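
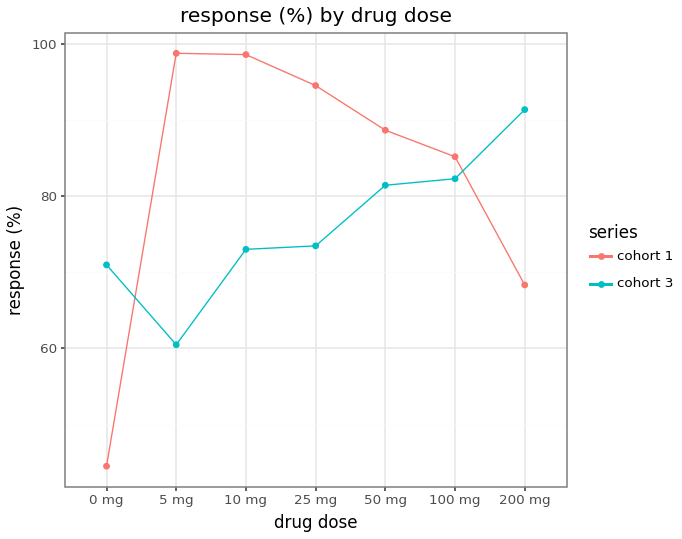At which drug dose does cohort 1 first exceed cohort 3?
0 mg: cohort 1 ≈ 45 vs cohort 3 ≈ 70 (not yet); 5 mg: cohort 1 ≈ 100 vs cohort 3 ≈ 60 (first crossover).

5 mg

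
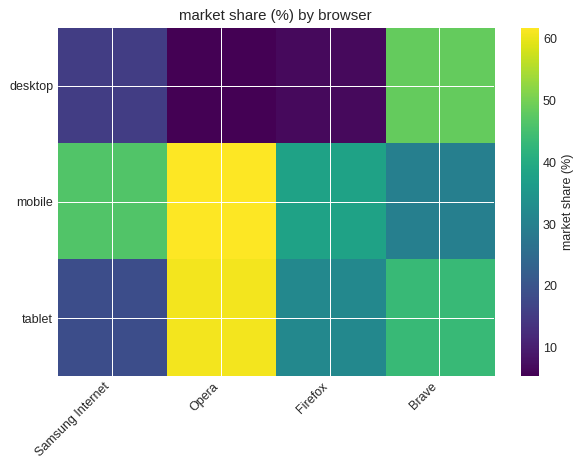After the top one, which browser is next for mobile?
Top 3 for mobile: Opera ≈ 60, Samsung Internet ≈ 45, Firefox ≈ 40.

Samsung Internet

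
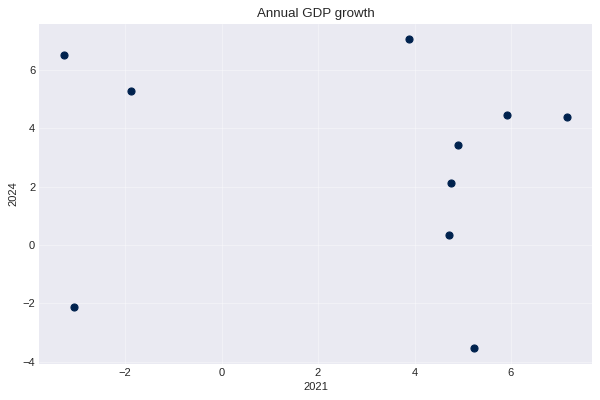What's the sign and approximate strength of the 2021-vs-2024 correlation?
no clear correlation

Points are roughly uncorrelated; weak (|r| ≈ 0.1).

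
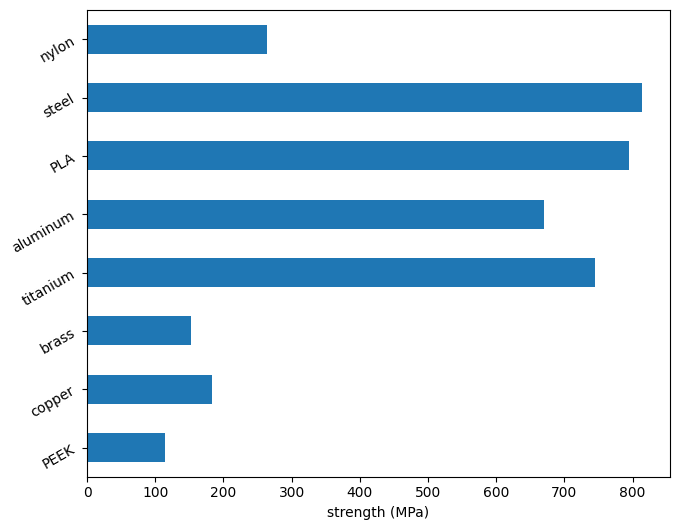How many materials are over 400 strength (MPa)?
Above 400: titanium, aluminum, PLA, steel.

4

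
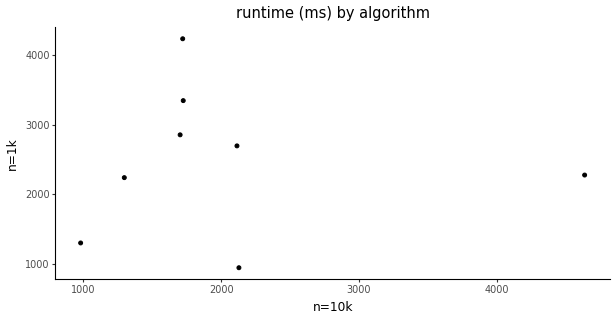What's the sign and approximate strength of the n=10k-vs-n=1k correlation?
Points are roughly uncorrelated; weak (|r| ≈ 0.0).

no clear correlation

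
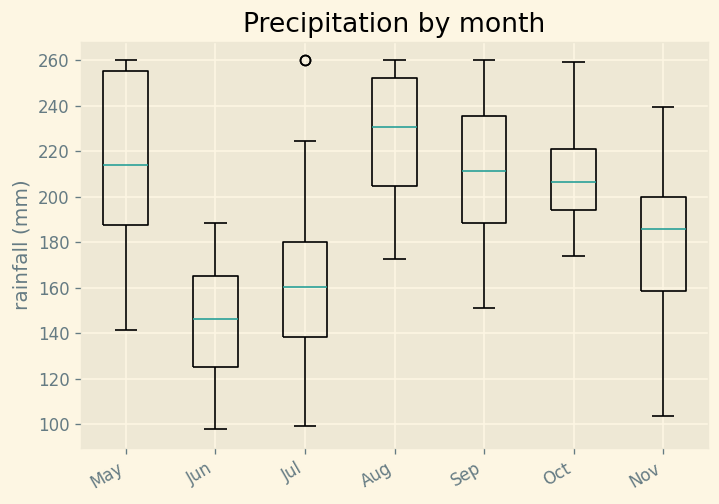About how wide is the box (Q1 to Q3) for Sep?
≈ 50

Q3 ≈ 240, Q1 ≈ 190; IQR ≈ 50.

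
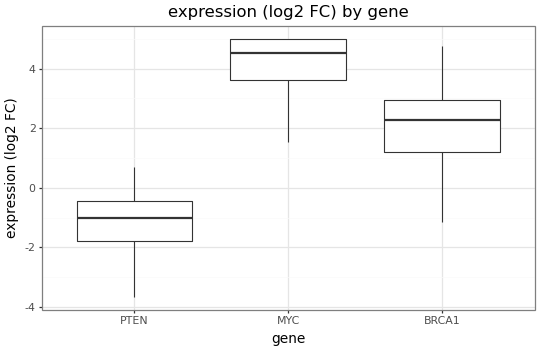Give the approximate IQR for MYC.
Q3 ≈ 5.0, Q1 ≈ 3.5; IQR ≈ 1.5.

≈ 1.5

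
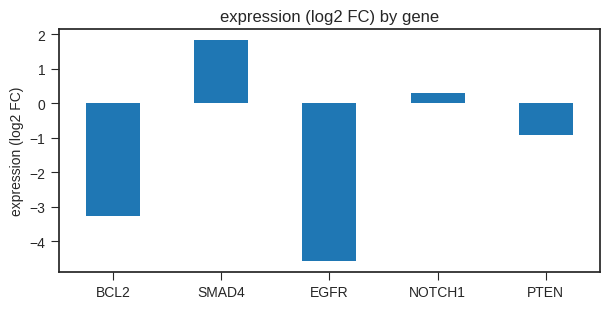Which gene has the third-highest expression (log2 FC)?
Top 4: SMAD4 ≈ 2, NOTCH1 ≈ 0, PTEN ≈ -1, BCL2 ≈ -3.

PTEN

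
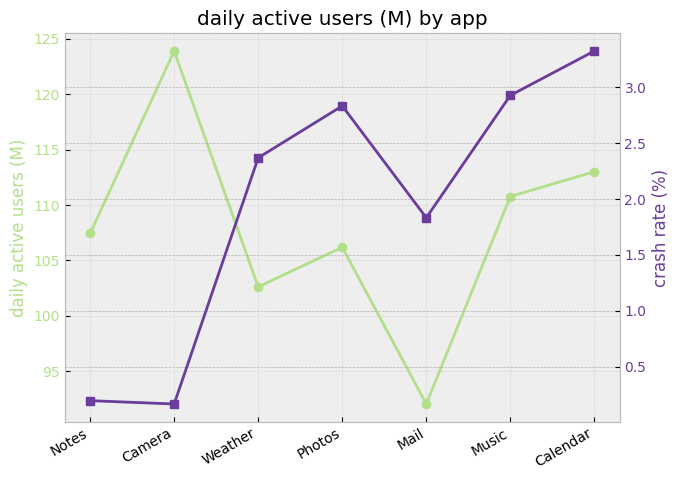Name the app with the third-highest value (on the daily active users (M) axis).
Music

Top 4 (on the daily active users (M) axis): Camera ≈ 125, Calendar ≈ 115, Music ≈ 110, Notes ≈ 105.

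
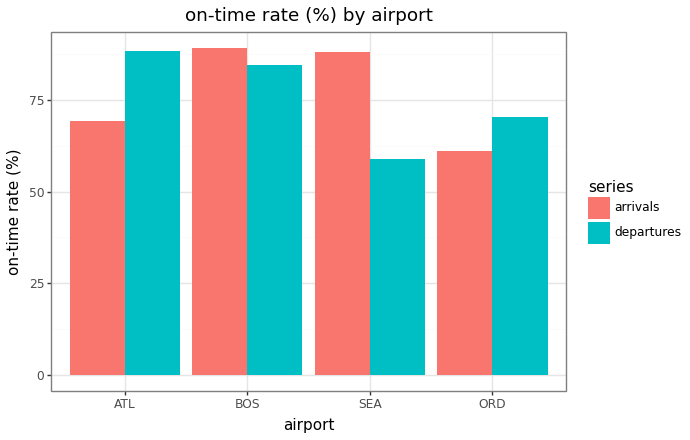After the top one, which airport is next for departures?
Top 3 for departures: ATL ≈ 90, BOS ≈ 80, ORD ≈ 70.

BOS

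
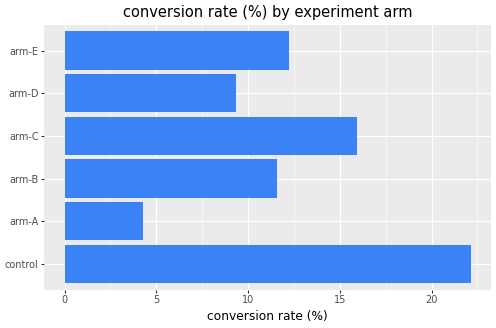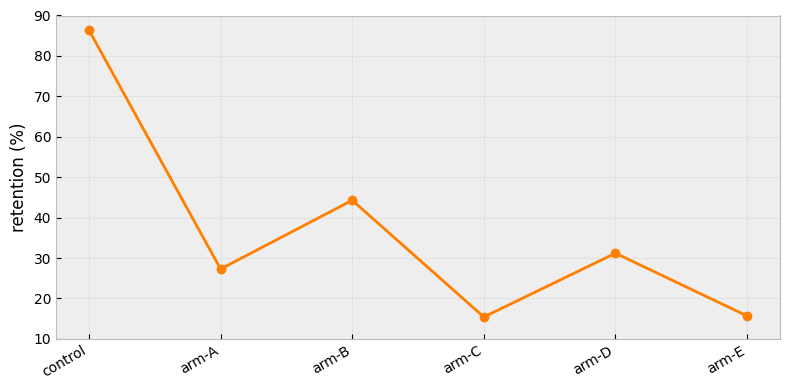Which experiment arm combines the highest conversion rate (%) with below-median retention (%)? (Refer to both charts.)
Chart 2 median retention (%) ≈ 30; below-median experiment arms: arm-A, arm-C, arm-E. Among those, arm-C has the highest conversion rate (%) (≈ 15).

arm-C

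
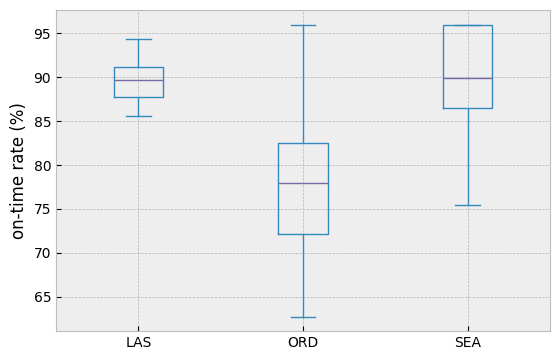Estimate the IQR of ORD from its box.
≈ 10

Q3 ≈ 82, Q1 ≈ 72; IQR ≈ 10.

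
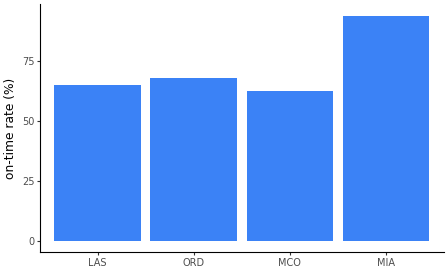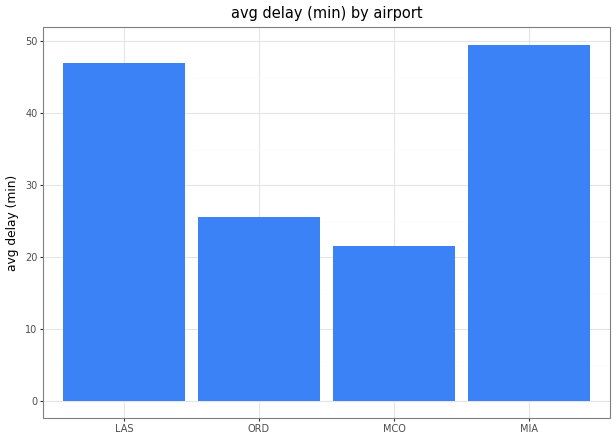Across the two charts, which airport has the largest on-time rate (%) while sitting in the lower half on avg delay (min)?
Chart 2 median avg delay (min) ≈ 35; below-median airports: ORD, MCO. Among those, ORD has the highest on-time rate (%) (≈ 70).

ORD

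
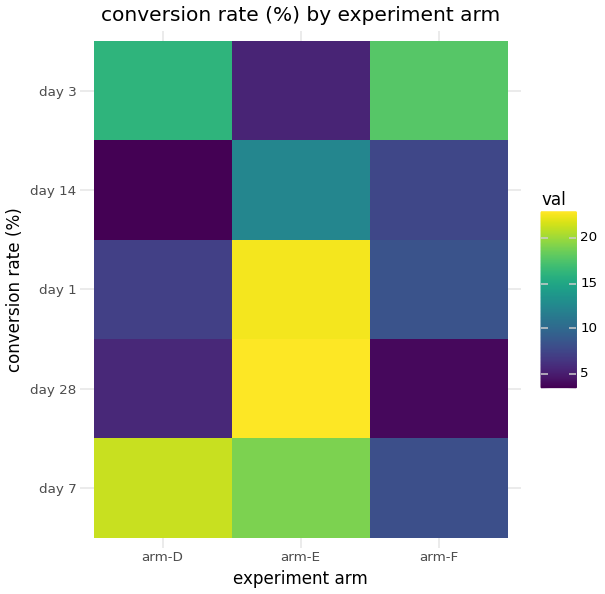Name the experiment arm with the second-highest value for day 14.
arm-F

Top 3 for day 14: arm-E ≈ 12, arm-F ≈ 8, arm-D ≈ 4.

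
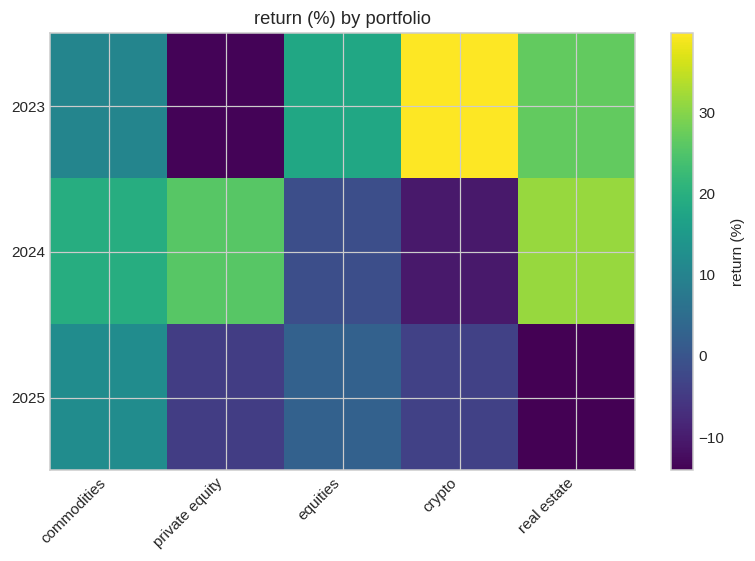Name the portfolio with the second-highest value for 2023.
real estate

Top 3 for 2023: crypto ≈ 40, real estate ≈ 25, equities ≈ 20.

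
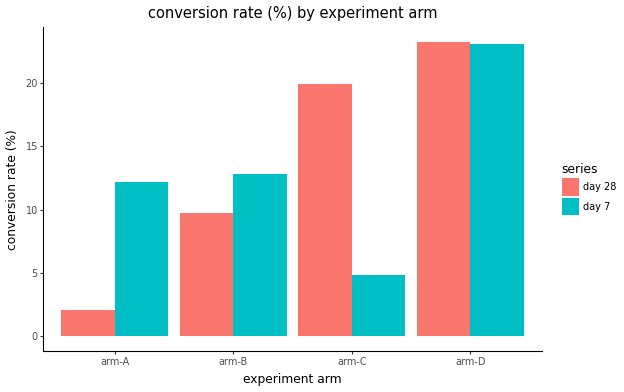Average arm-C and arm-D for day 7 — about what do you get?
≈ 14

(4 + 24) / 2 ≈ 14.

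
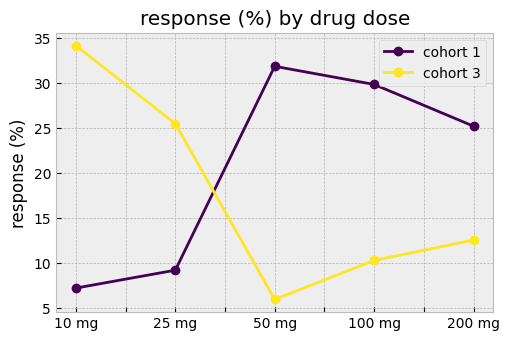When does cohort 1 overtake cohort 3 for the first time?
50 mg

25 mg: cohort 1 ≈ 10 vs cohort 3 ≈ 25 (not yet); 50 mg: cohort 1 ≈ 30 vs cohort 3 ≈ 5 (first crossover).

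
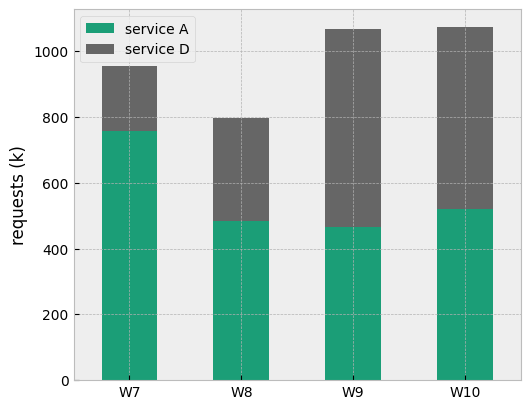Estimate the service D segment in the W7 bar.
≈ 200

service D top ≈ 1000, bottom ≈ 800; segment ≈ 200.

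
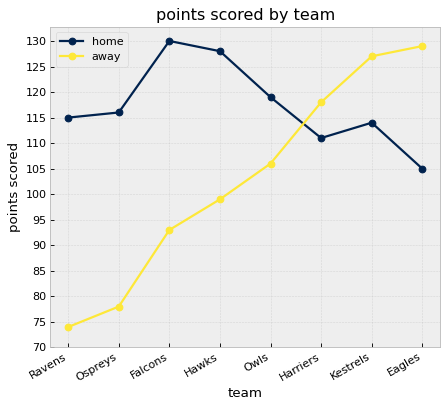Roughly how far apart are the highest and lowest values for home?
≈ 25

Max Falcons ≈ 130, min Eagles ≈ 105; range ≈ 25.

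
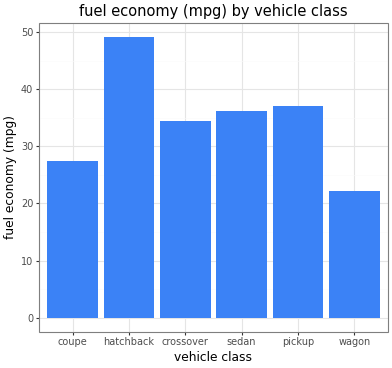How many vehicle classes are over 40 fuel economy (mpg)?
1

Above 40: hatchback.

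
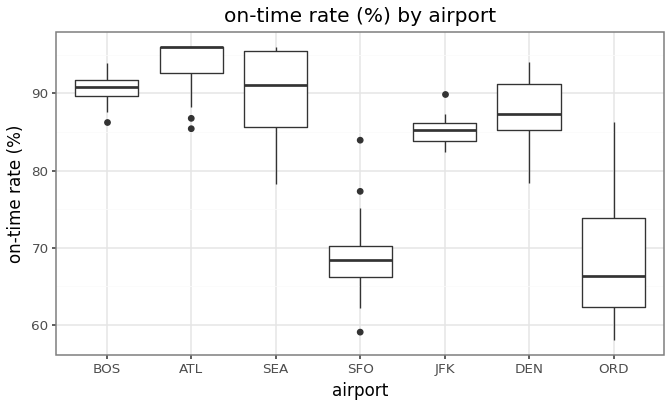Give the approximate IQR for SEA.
≈ 10

Q3 ≈ 95, Q1 ≈ 85; IQR ≈ 10.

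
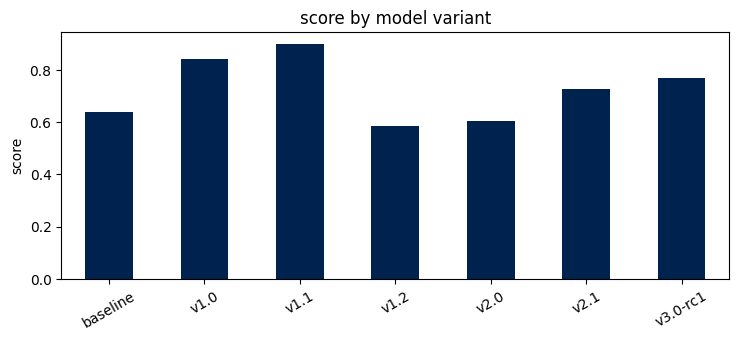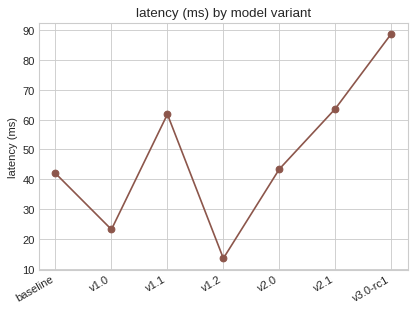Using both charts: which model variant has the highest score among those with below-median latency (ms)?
Chart 2 median latency (ms) ≈ 40; below-median model variants: baseline, v1.0, v1.2. Among those, v1.0 has the highest score (≈ 0.8).

v1.0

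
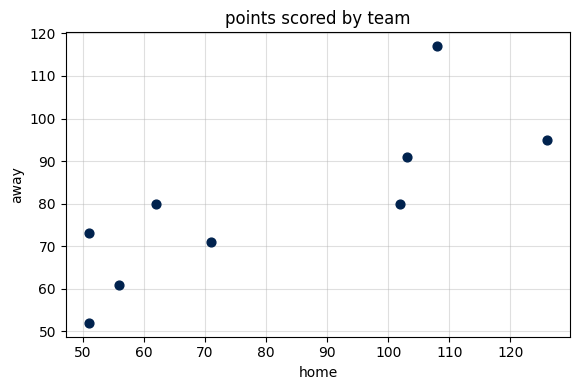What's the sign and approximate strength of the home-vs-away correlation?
Points are positively correlated; strong (|r| ≈ 0.8).

positive, strong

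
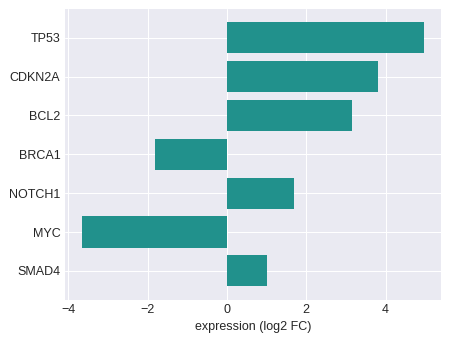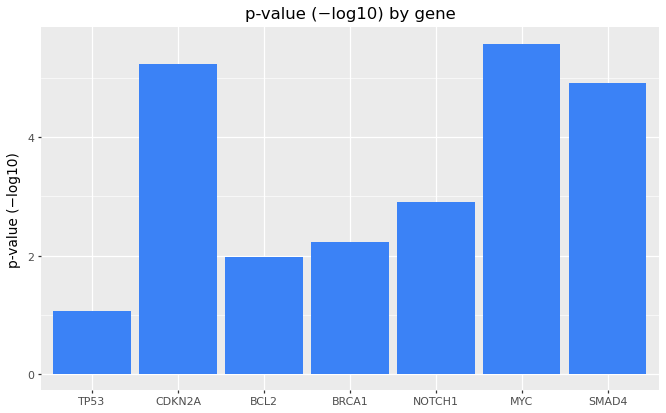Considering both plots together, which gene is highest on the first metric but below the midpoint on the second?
TP53

Chart 2 median p-value (−log10) ≈ 3; below-median genes: TP53, BCL2, BRCA1. Among those, TP53 has the highest expression (log2 FC) (≈ 5).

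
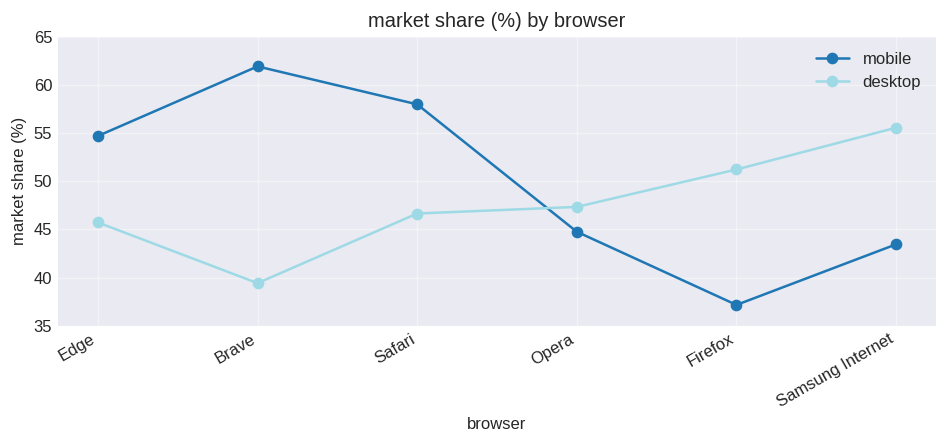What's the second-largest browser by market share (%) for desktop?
Top 3 for desktop: Samsung Internet ≈ 55, Firefox ≈ 50, Opera ≈ 45.

Firefox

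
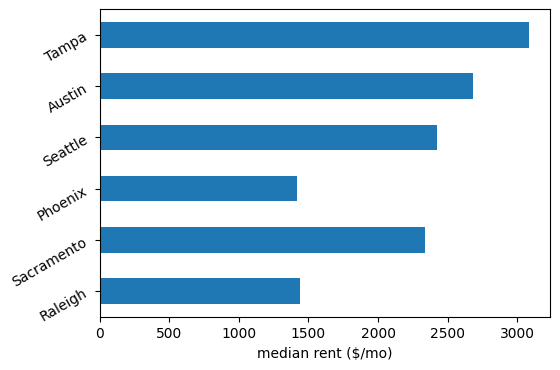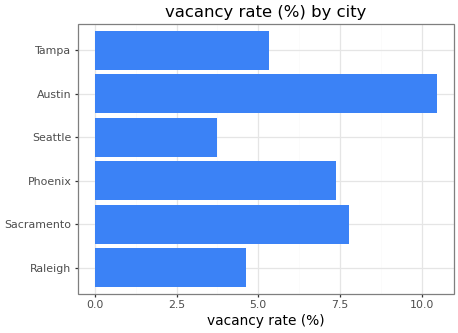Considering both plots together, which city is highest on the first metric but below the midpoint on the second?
Chart 2 median vacancy rate (%) ≈ 6; below-median cities: Raleigh, Seattle, Tampa. Among those, Tampa has the highest median rent ($/mo) (≈ 3000).

Tampa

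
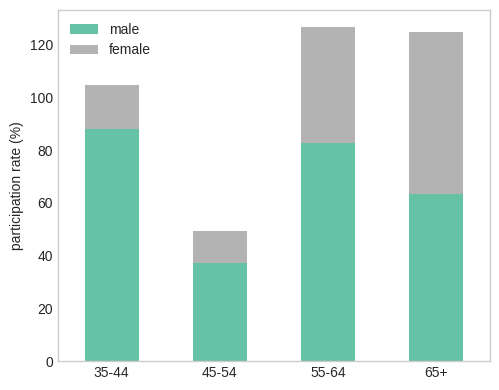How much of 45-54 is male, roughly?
≈ 40

male top ≈ 40, bottom ≈ 0; segment ≈ 40.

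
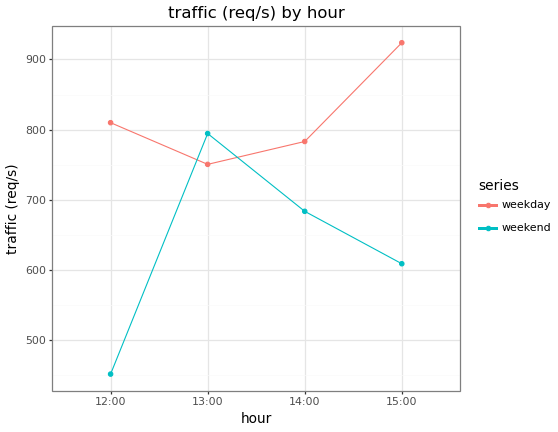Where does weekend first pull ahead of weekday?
12:00: weekend ≈ 450 vs weekday ≈ 800 (not yet); 13:00: weekend ≈ 800 vs weekday ≈ 750 (first crossover).

13:00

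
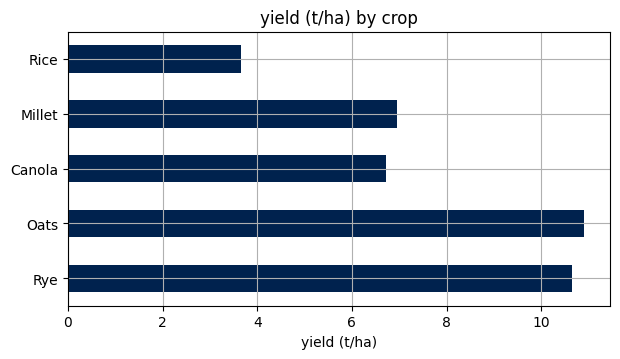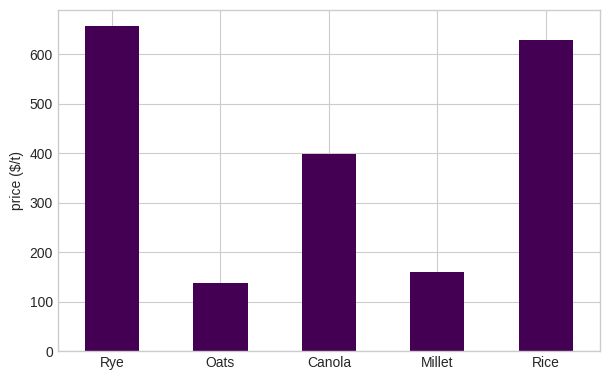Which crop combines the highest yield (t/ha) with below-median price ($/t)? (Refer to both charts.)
Oats

Chart 2 median price ($/t) ≈ 400; below-median crops: Oats, Millet. Among those, Oats has the highest yield (t/ha) (≈ 11).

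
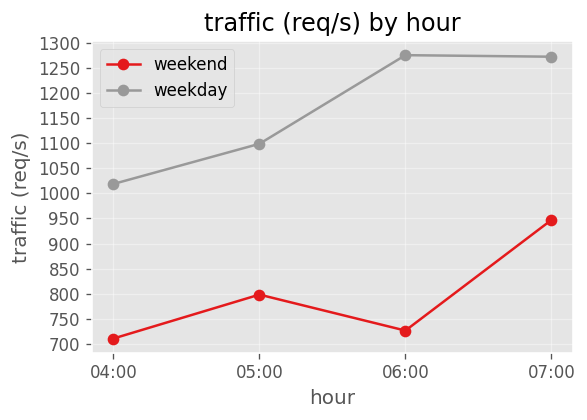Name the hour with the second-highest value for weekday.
Top 3 for weekday: 06:00 ≈ 1300, 07:00 ≈ 1250, 05:00 ≈ 1100.

07:00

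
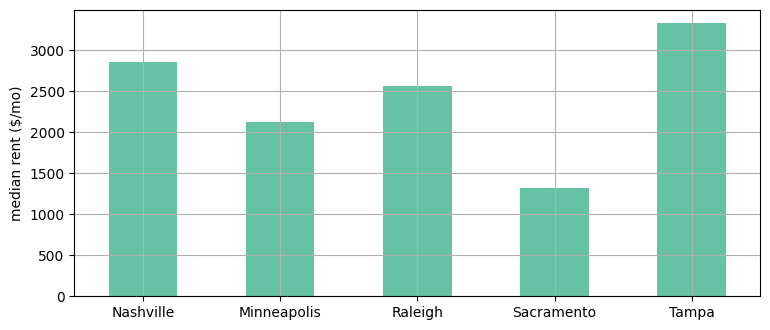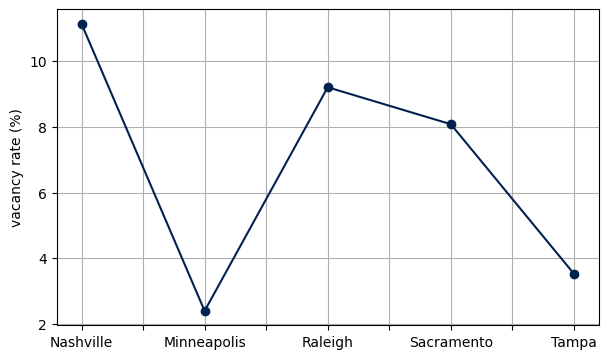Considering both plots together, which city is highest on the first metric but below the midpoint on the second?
Chart 2 median vacancy rate (%) ≈ 8; below-median cities: Minneapolis, Tampa. Among those, Tampa has the highest median rent ($/mo) (≈ 3500).

Tampa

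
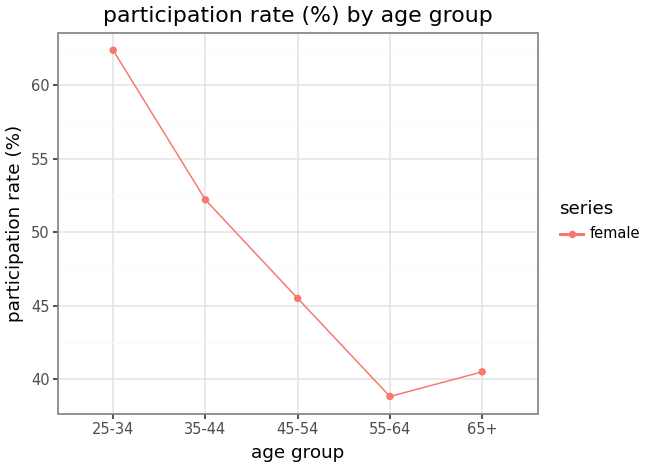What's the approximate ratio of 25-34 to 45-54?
≈ 1.35×

25-34 ≈ 62, 45-54 ≈ 46; 62/46 ≈ 1.35.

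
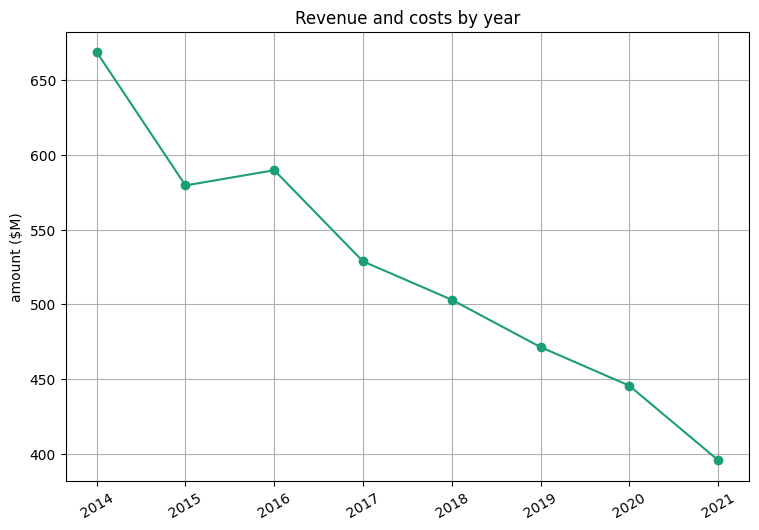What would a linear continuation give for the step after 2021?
Last three: 475, 450, 400 → slope ≈ -37.5/step → next ≈ 362.5.

≈ 362.5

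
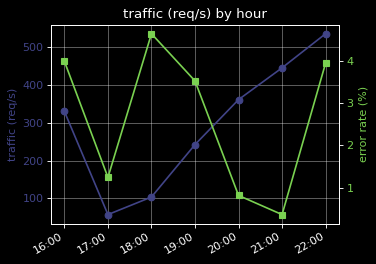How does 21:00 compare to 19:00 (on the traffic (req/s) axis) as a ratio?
≈ 1.8×

21:00 ≈ 450, 19:00 ≈ 250; 450/250 ≈ 1.8.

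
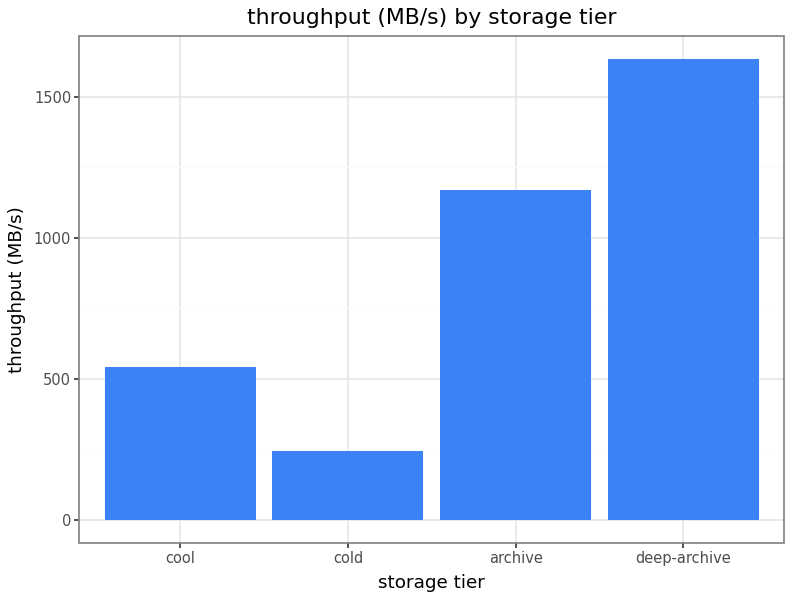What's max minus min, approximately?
Max deep-archive ≈ 1600, min cold ≈ 200; range ≈ 1400.

≈ 1400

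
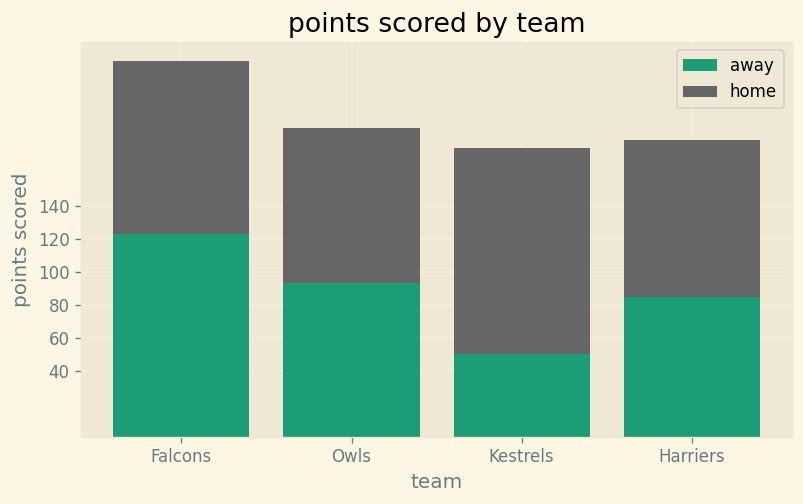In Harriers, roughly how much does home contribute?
home top ≈ 180, bottom ≈ 80; segment ≈ 100.

≈ 100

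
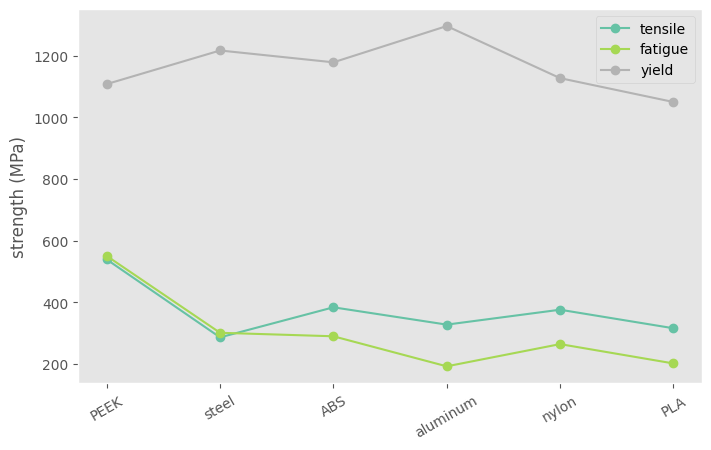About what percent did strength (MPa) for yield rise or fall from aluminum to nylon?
aluminum ≈ 1300, nylon ≈ 1100; (1100 − 1300) / 1300 ≈ -15.4%.

≈ -15.4%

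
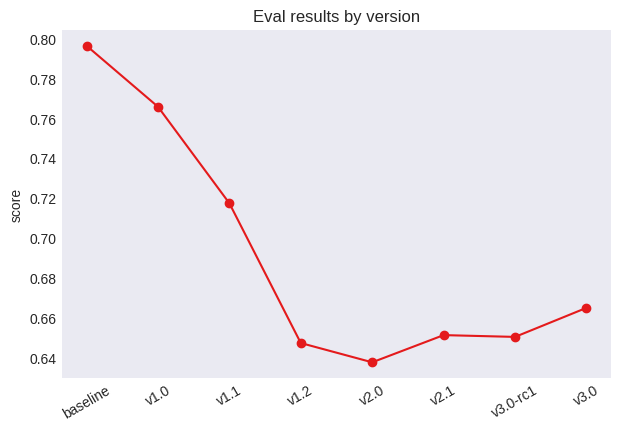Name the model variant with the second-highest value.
Top 3: baseline ≈ 0.80, v1.0 ≈ 0.76, v1.1 ≈ 0.72.

v1.0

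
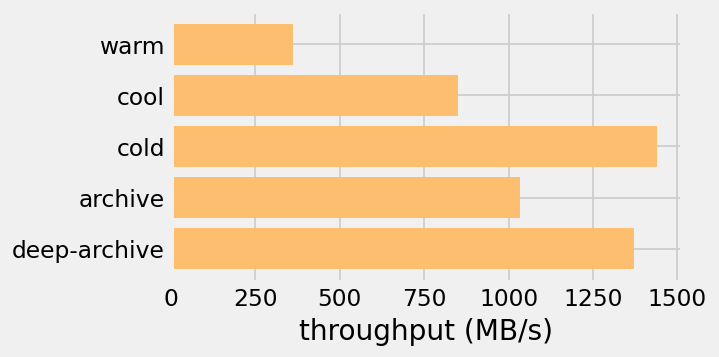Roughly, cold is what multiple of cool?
cold ≈ 1400, cool ≈ 800; 1400/800 ≈ 1.75.

≈ 1.75×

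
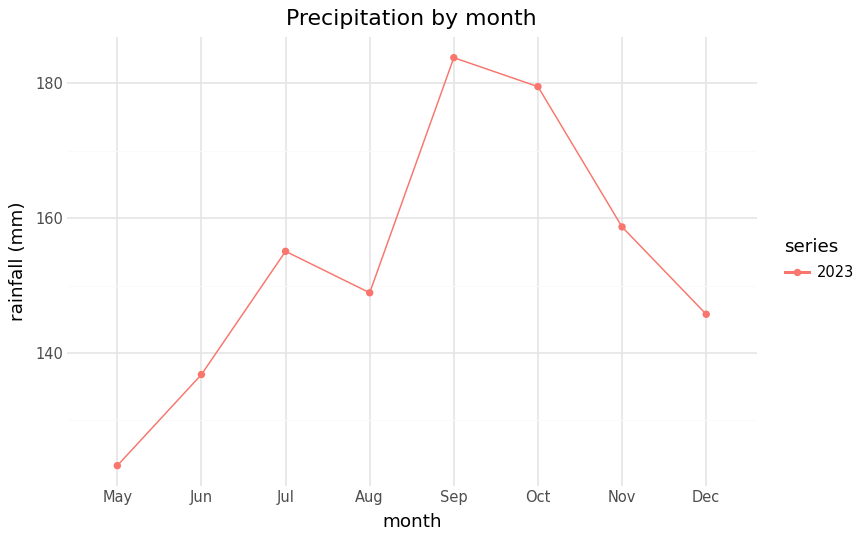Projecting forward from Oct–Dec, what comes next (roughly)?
≈ 135

Last three: 180, 160, 150 → slope ≈ -15/step → next ≈ 135.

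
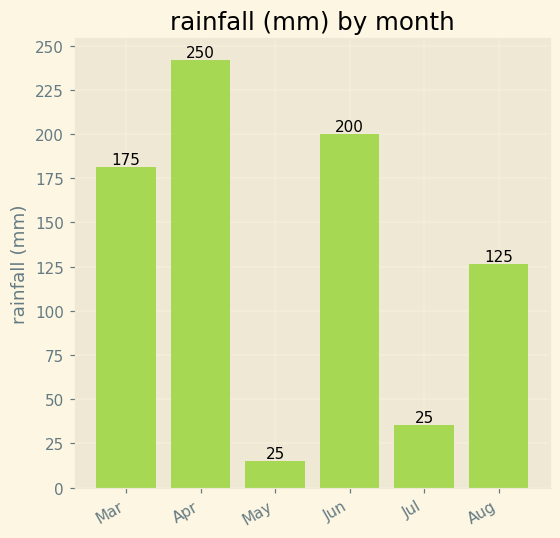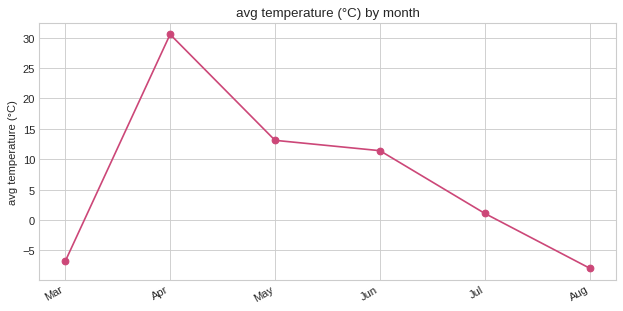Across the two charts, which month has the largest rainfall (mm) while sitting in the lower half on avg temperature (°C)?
Chart 2 median avg temperature (°C) ≈ 5; below-median months: Mar, Jul, Aug. Among those, Mar has the highest rainfall (mm) (≈ 175).

Mar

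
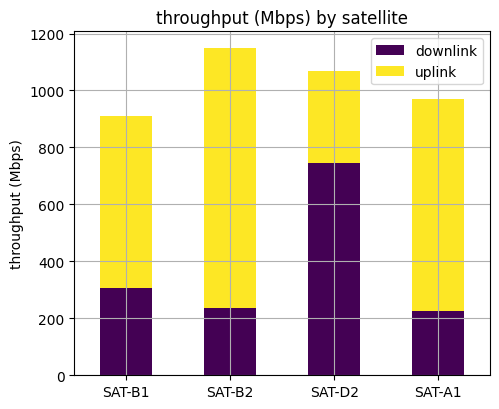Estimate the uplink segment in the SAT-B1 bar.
uplink top ≈ 900, bottom ≈ 300; segment ≈ 600.

≈ 600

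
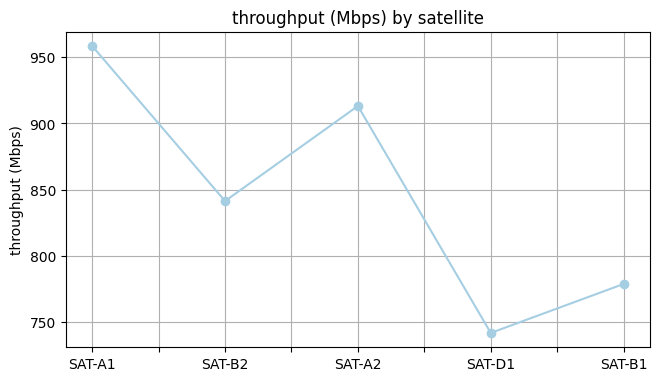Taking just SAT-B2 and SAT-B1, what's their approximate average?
(840 + 780) / 2 ≈ 810.

≈ 810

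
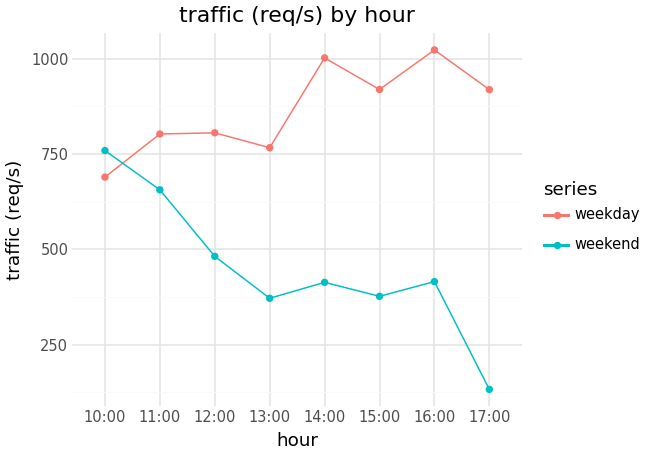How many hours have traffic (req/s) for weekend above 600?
2

Above 600: 10:00, 11:00.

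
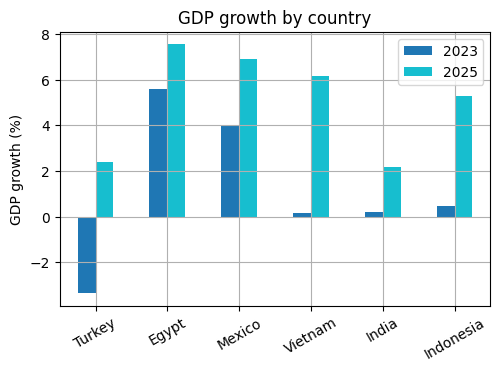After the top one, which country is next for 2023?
Top 3 for 2023: Egypt ≈ 6, Mexico ≈ 4, Indonesia ≈ 0.

Mexico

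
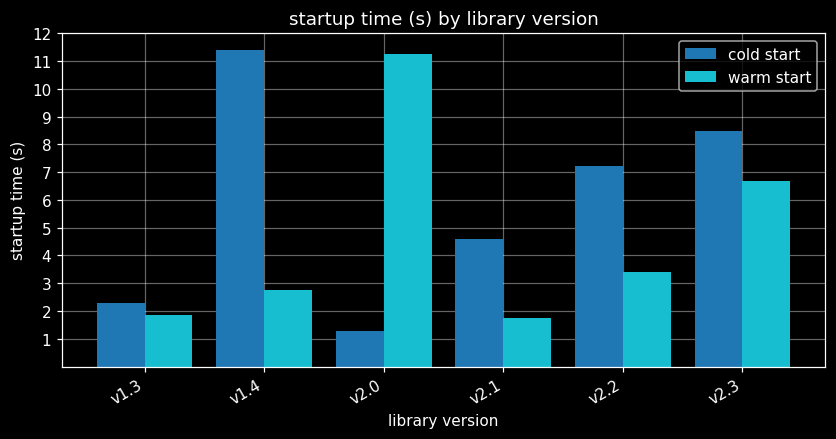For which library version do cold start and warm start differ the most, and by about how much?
v2.0: cold start ≈ 1, warm start ≈ 11 → gap ≈ 10. Next-largest (v1.4) is only ≈ 8.

v2.0, ≈ 10 s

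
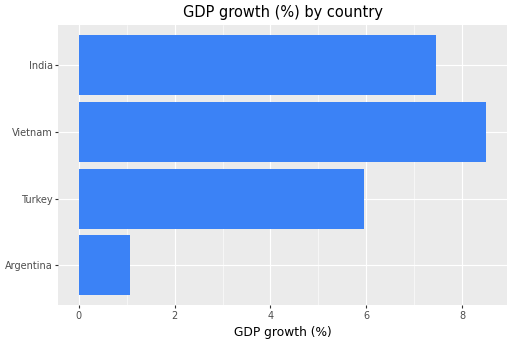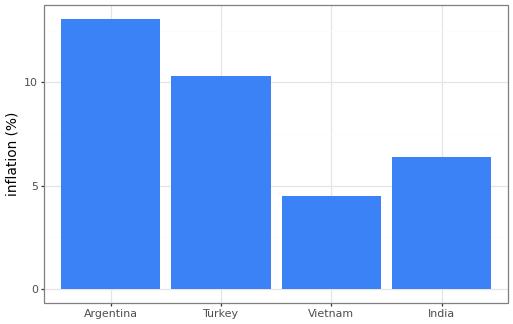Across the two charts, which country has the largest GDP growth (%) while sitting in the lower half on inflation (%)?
Vietnam

Chart 2 median inflation (%) ≈ 8; below-median countries: Vietnam, India. Among those, Vietnam has the highest GDP growth (%) (≈ 9).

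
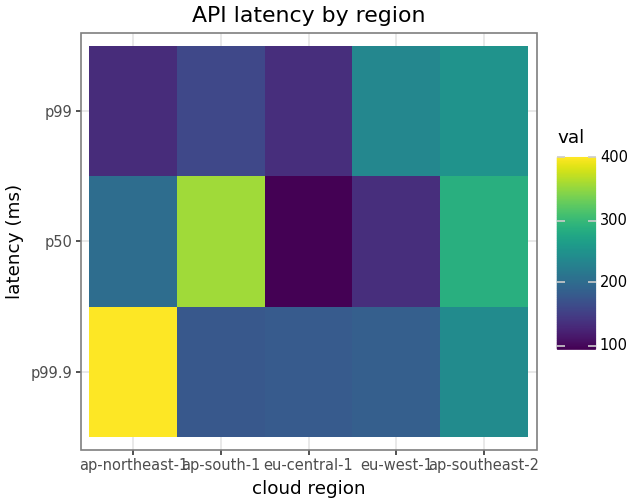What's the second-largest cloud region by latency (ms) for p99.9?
Top 3 for p99.9: ap-northeast-1 ≈ 400, ap-southeast-2 ≈ 250, eu-west-1 ≈ 200.

ap-southeast-2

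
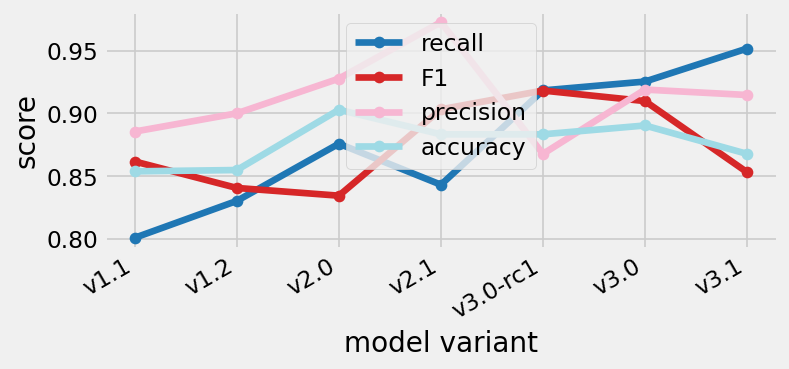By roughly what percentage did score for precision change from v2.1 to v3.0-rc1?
v2.1 ≈ 0.98, v3.0-rc1 ≈ 0.86; (0.86 − 0.98) / 0.98 ≈ -12.2%.

≈ -12.2%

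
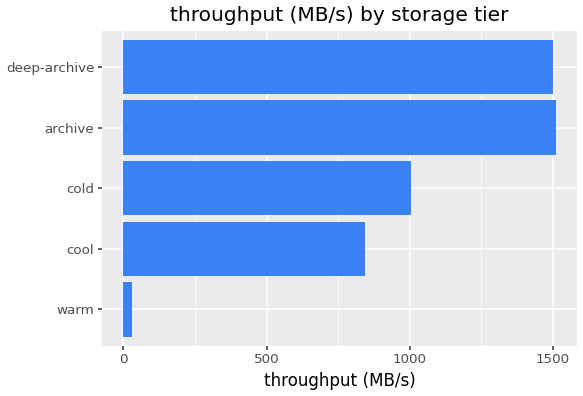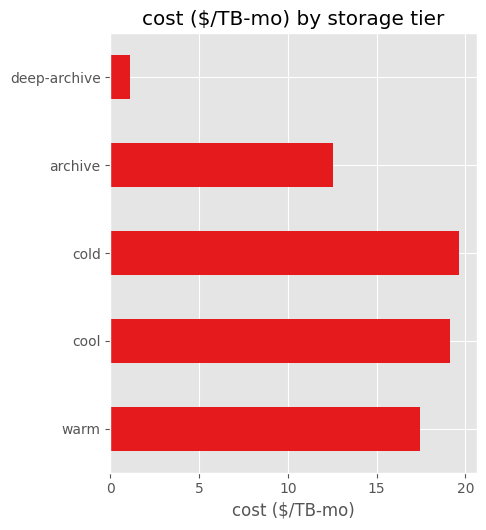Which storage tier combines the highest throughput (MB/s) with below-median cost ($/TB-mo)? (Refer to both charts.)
Chart 2 median cost ($/TB-mo) ≈ 18; below-median storage tiers: archive, deep-archive. Among those, archive has the highest throughput (MB/s) (≈ 1600).

archive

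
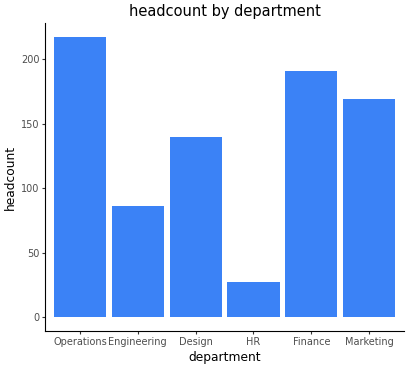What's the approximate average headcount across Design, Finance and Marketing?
≈ 167

(140 + 200 + 160) / 3 ≈ 167.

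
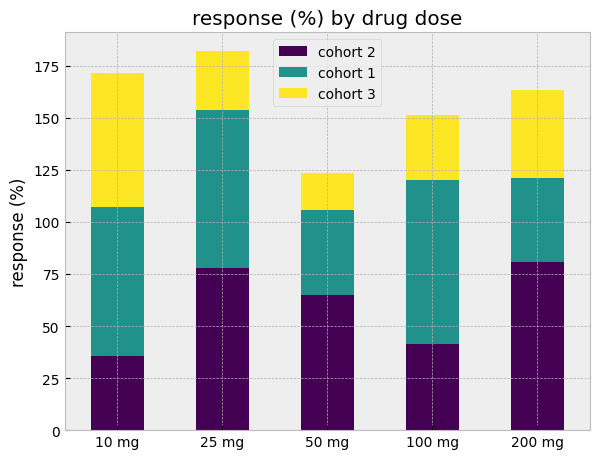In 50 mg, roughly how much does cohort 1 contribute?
≈ 40

cohort 1 top ≈ 100, bottom ≈ 60; segment ≈ 40.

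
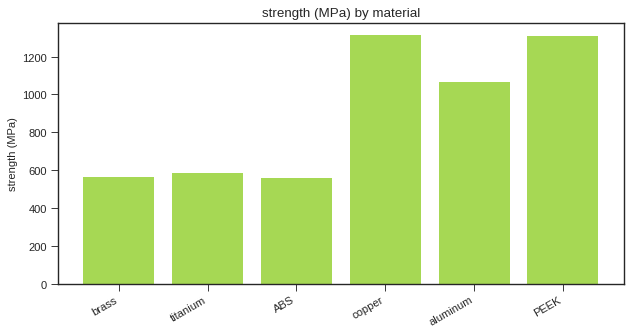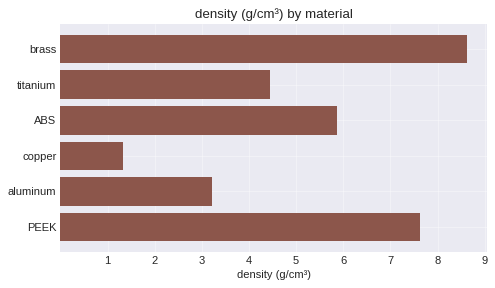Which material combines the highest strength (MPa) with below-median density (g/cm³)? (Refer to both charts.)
Chart 2 median density (g/cm³) ≈ 5; below-median materials: titanium, copper, aluminum. Among those, copper has the highest strength (MPa) (≈ 1400).

copper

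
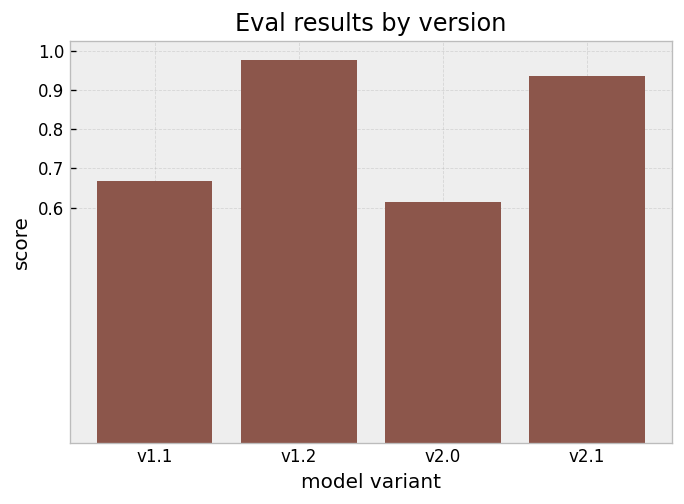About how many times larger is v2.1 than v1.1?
v2.1 ≈ 0.9, v1.1 ≈ 0.7; 0.9/0.7 ≈ 1.29.

≈ 1.29×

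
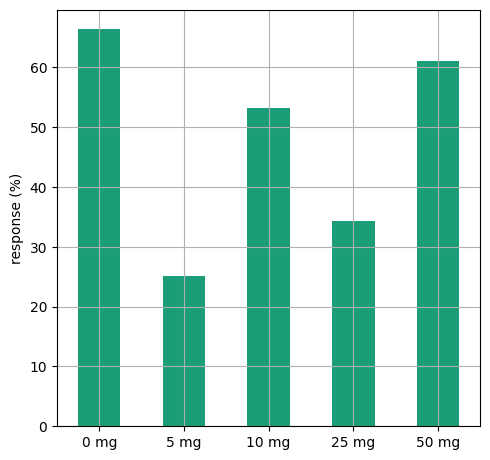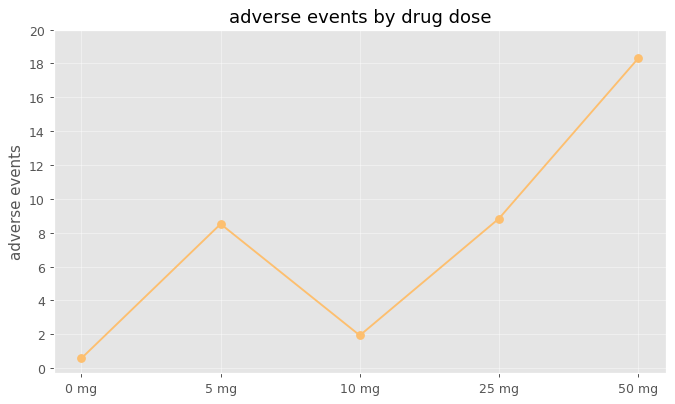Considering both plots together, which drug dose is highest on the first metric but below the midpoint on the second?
0 mg

Chart 2 median adverse events ≈ 8; below-median drug doses: 0 mg, 10 mg. Among those, 0 mg has the highest response (%) (≈ 70).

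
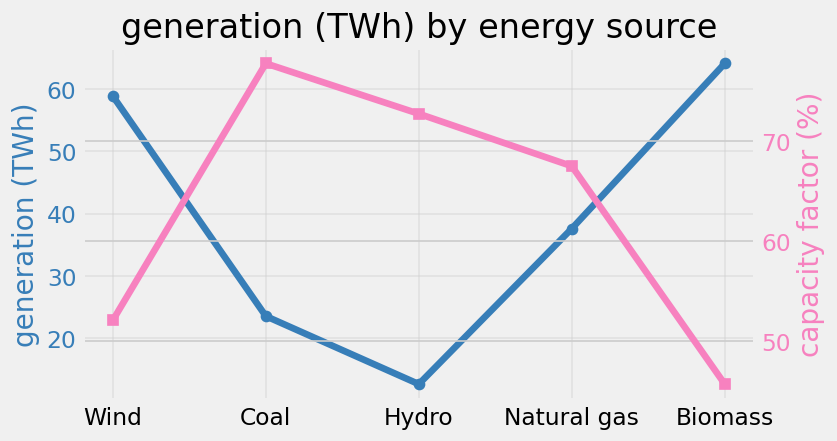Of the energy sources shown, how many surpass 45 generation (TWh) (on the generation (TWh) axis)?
2

Above 45: Wind, Biomass.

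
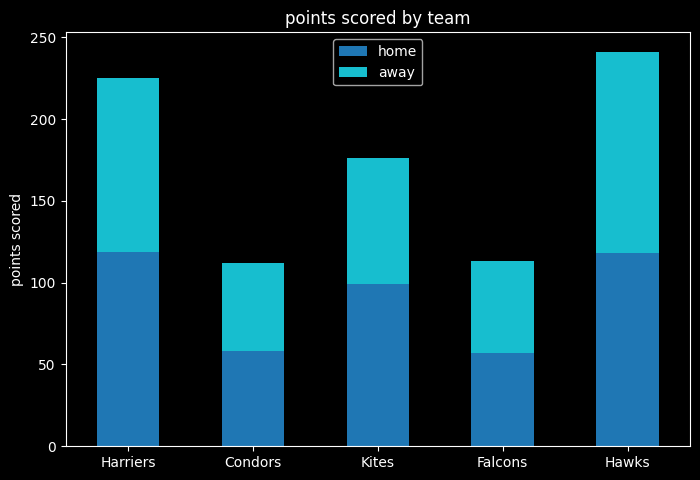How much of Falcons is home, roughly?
≈ 50

home top ≈ 50, bottom ≈ 0; segment ≈ 50.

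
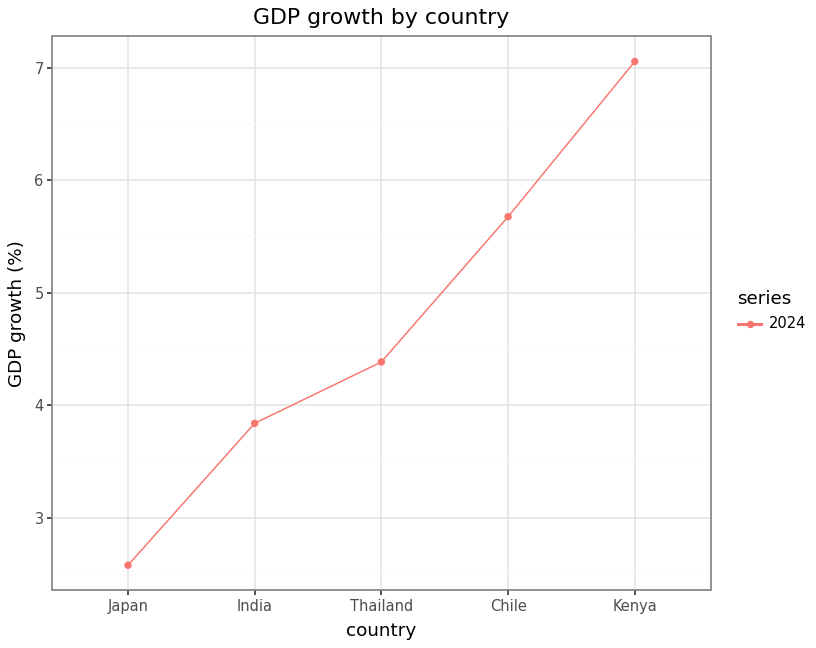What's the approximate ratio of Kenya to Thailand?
Kenya ≈ 7.0, Thailand ≈ 4.5; 7.0/4.5 ≈ 1.56.

≈ 1.56×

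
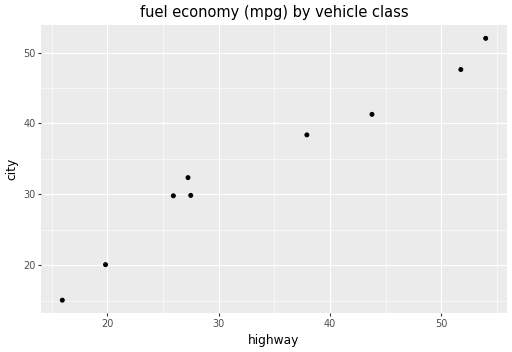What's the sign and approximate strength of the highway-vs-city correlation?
positive, strong

Points are positively correlated; strong (|r| ≈ 1.0).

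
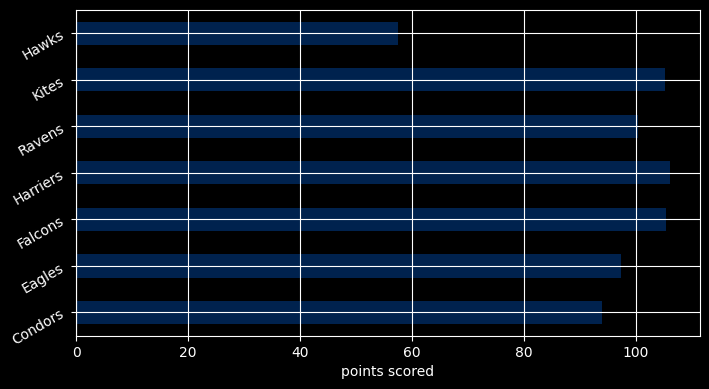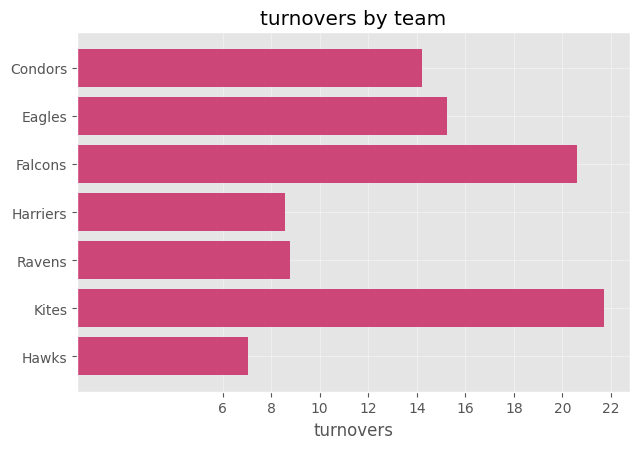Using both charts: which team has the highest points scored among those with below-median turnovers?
Harriers

Chart 2 median turnovers ≈ 14; below-median teams: Harriers, Ravens, Hawks. Among those, Harriers has the highest points scored (≈ 110).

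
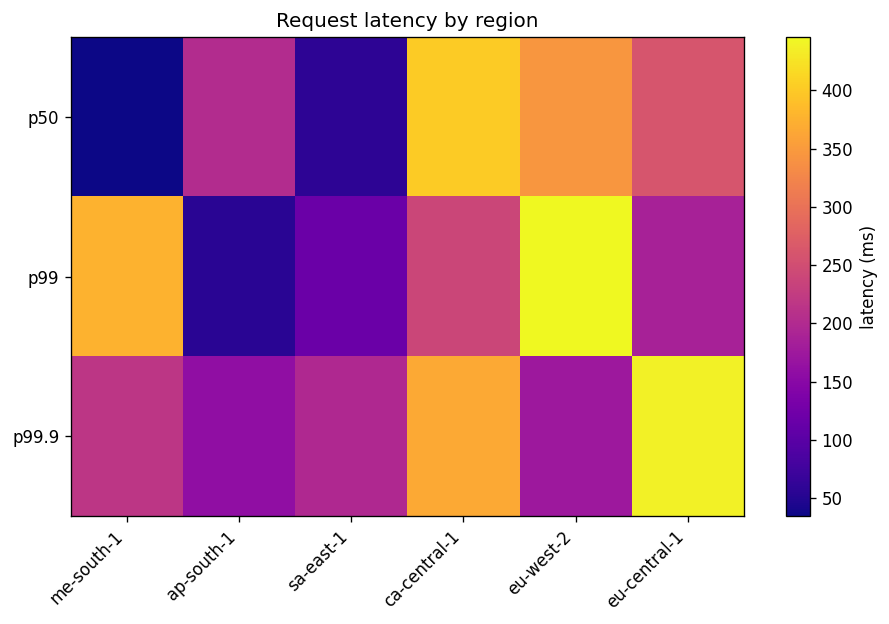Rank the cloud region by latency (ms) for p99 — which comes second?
me-south-1

Top 3 for p99: eu-west-2 ≈ 450, me-south-1 ≈ 400, ca-central-1 ≈ 250.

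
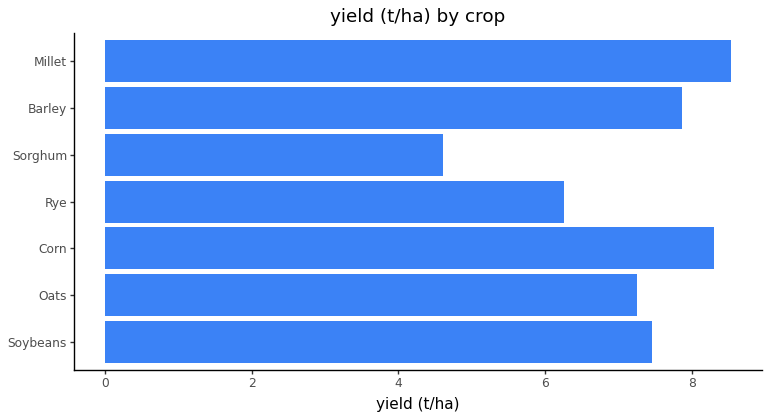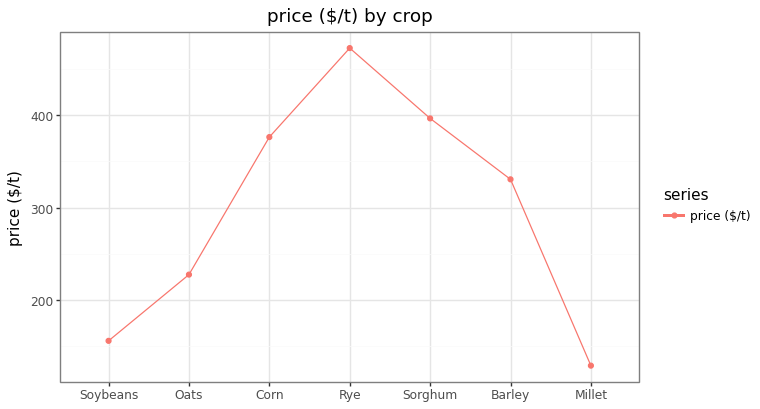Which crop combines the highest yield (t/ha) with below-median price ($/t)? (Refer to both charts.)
Millet

Chart 2 median price ($/t) ≈ 350; below-median crops: Soybeans, Oats, Millet. Among those, Millet has the highest yield (t/ha) (≈ 9).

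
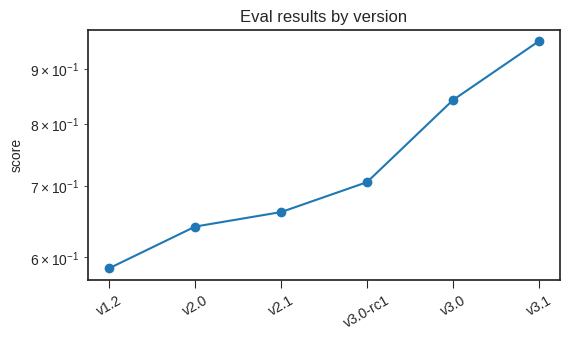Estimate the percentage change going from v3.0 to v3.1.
v3.0 ≈ 0.85, v3.1 ≈ 0.95; (0.95 − 0.85) / 0.85 ≈ +11.8%.

≈ +11.8%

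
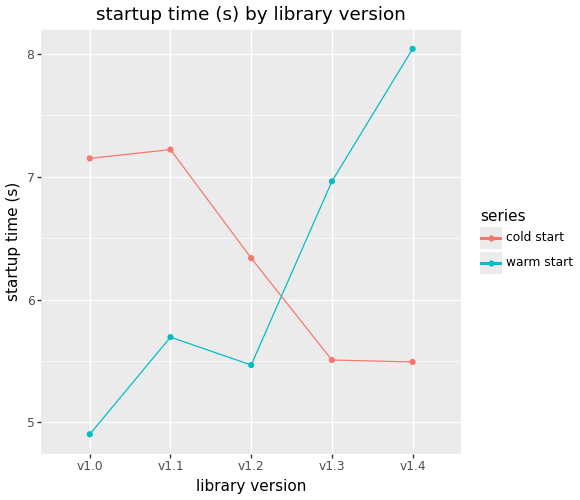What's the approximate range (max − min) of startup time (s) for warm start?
≈ 3.0

Max v1.4 ≈ 8.0, min v1.0 ≈ 5.0; range ≈ 3.0.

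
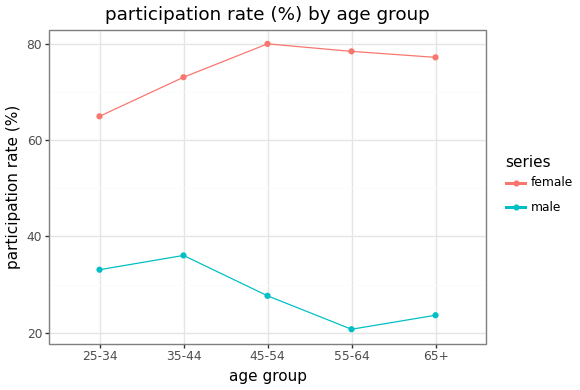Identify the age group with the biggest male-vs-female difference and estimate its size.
55-64: male ≈ 20, female ≈ 80 → gap ≈ 60. Next-largest (65+) is only ≈ 50.

55-64, ≈ 60 %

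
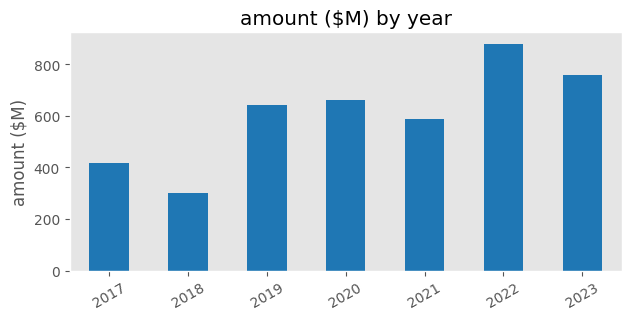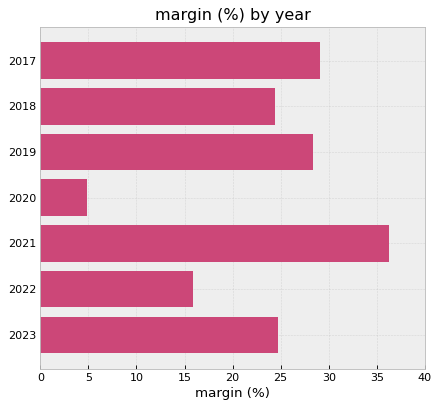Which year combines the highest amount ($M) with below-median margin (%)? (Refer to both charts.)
2022

Chart 2 median margin (%) ≈ 25; below-median years: 2018, 2020, 2022. Among those, 2022 has the highest amount ($M) (≈ 900).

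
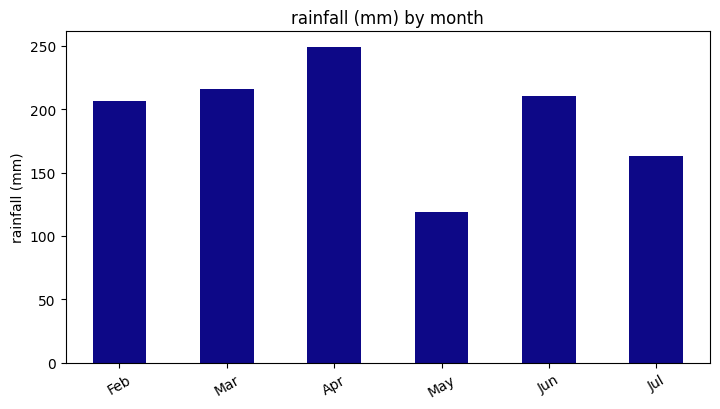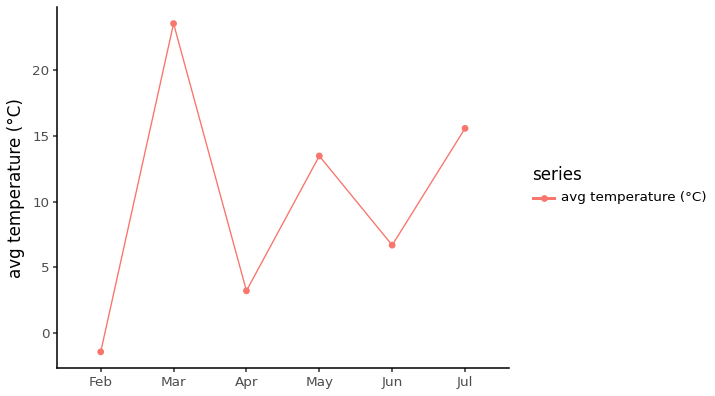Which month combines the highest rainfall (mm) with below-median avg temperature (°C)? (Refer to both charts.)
Chart 2 median avg temperature (°C) ≈ 10; below-median months: Feb, Apr, Jun. Among those, Apr has the highest rainfall (mm) (≈ 250).

Apr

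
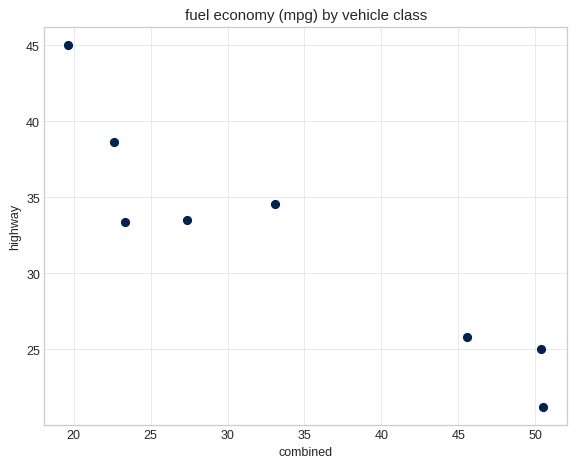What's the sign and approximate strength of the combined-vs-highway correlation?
Points are negatively correlated; strong (|r| ≈ 0.9).

negative, strong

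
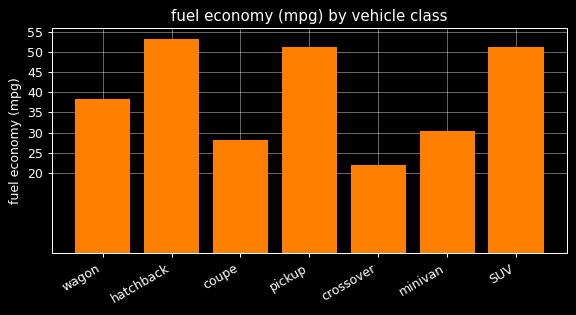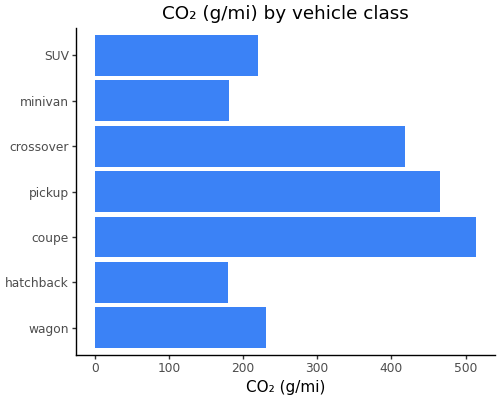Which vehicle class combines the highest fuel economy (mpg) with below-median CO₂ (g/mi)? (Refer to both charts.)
Chart 2 median CO₂ (g/mi) ≈ 250; below-median vehicle classes: hatchback, minivan, SUV. Among those, hatchback has the highest fuel economy (mpg) (≈ 55).

hatchback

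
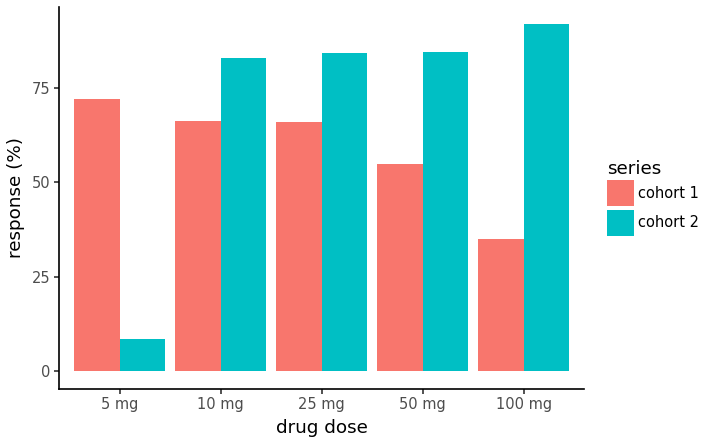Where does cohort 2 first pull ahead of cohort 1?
5 mg: cohort 2 ≈ 10 vs cohort 1 ≈ 70 (not yet); 10 mg: cohort 2 ≈ 80 vs cohort 1 ≈ 70 (first crossover).

10 mg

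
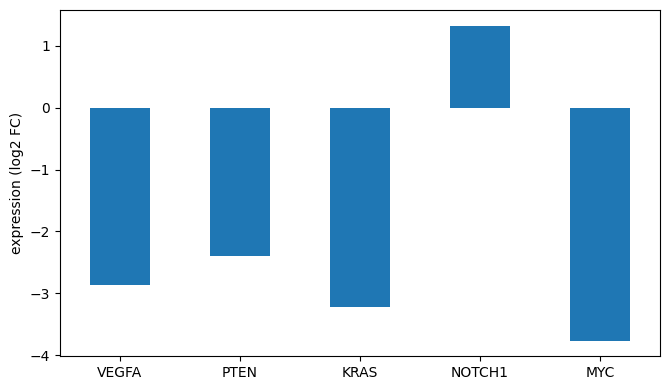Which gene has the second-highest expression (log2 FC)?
PTEN

Top 3: NOTCH1 ≈ 1.5, PTEN ≈ -2.5, VEGFA ≈ -3.0.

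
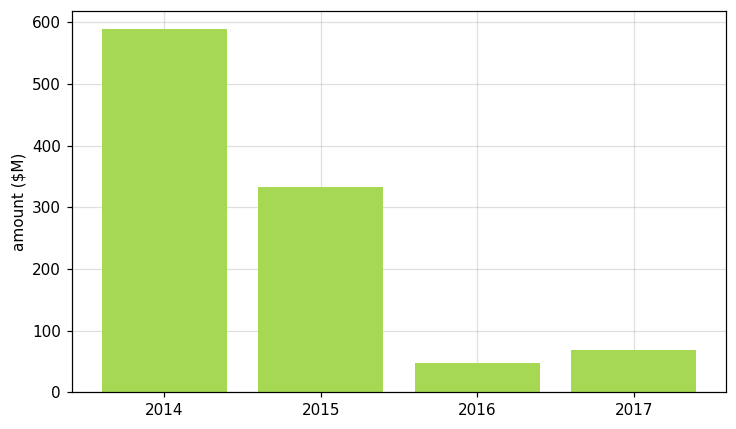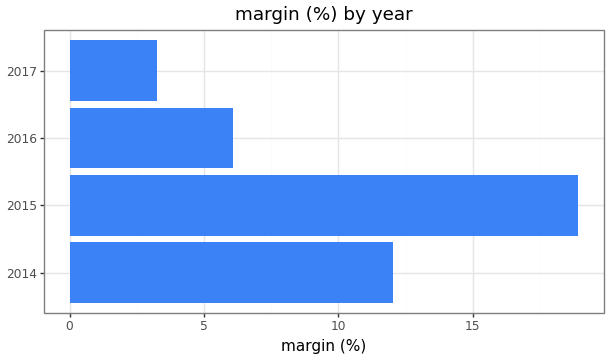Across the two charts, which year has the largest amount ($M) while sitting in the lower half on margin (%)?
2017

Chart 2 median margin (%) ≈ 10; below-median years: 2016, 2017. Among those, 2017 has the highest amount ($M) (≈ 100).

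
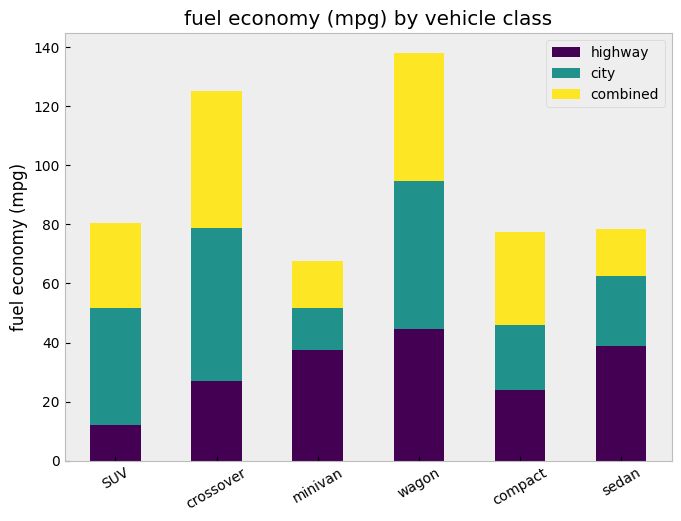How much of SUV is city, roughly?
city top ≈ 60, bottom ≈ 20; segment ≈ 40.

≈ 40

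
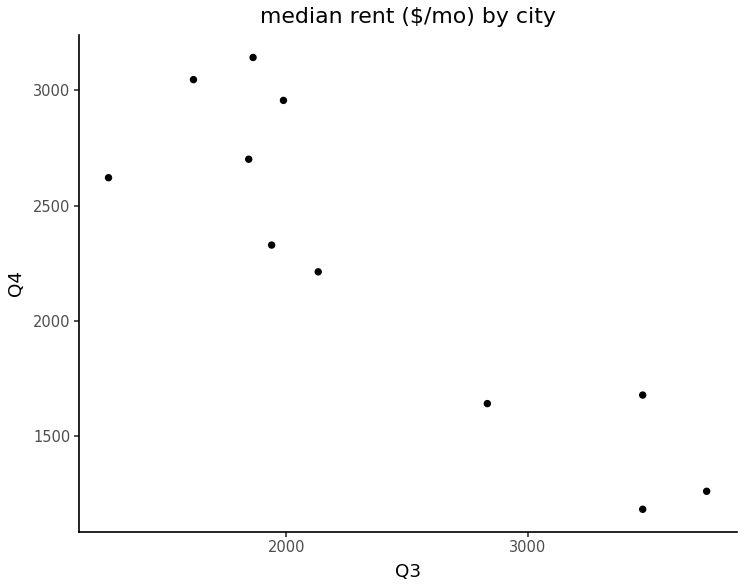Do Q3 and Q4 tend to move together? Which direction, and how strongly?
Points are negatively correlated; strong (|r| ≈ 0.9).

negative, strong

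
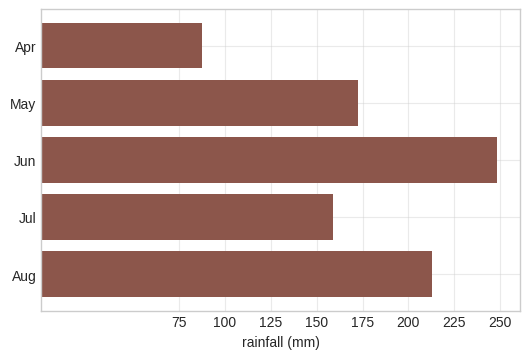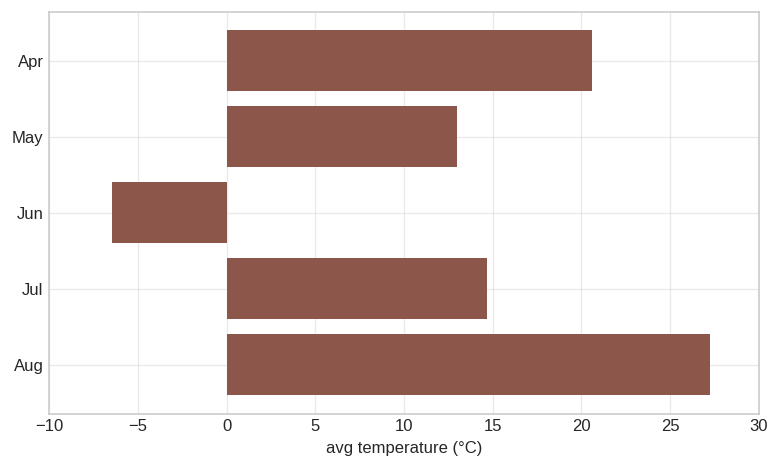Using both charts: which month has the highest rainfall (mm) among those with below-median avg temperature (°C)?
Chart 2 median avg temperature (°C) ≈ 15; below-median months: May, Jun. Among those, Jun has the highest rainfall (mm) (≈ 250).

Jun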